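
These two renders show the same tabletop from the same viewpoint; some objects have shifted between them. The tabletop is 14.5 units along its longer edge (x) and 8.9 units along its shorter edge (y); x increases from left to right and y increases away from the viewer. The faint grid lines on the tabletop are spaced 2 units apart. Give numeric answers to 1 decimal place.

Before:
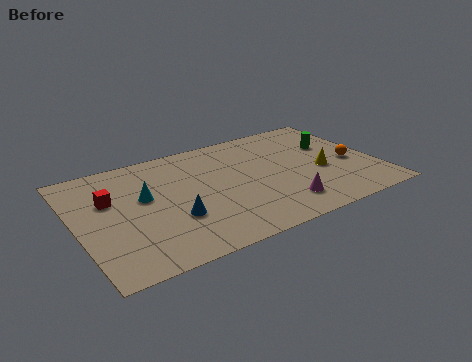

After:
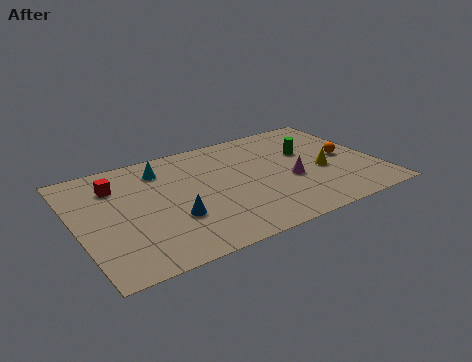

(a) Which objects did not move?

the yellow cone and the blue cone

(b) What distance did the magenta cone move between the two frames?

1.9

From (9.5, 1.8) to (10.2, 3.6), the magenta cone covered √(0.7² + 1.8²) ≈ 1.9 units.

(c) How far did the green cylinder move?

1.3

The green cylinder was near (12.7, 5.7) before and (11.4, 5.6) after, so it travelled √(1.3² + 0.1²) ≈ 1.3 units.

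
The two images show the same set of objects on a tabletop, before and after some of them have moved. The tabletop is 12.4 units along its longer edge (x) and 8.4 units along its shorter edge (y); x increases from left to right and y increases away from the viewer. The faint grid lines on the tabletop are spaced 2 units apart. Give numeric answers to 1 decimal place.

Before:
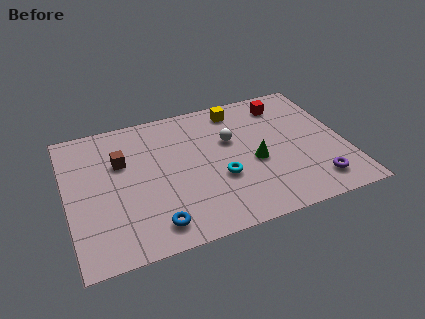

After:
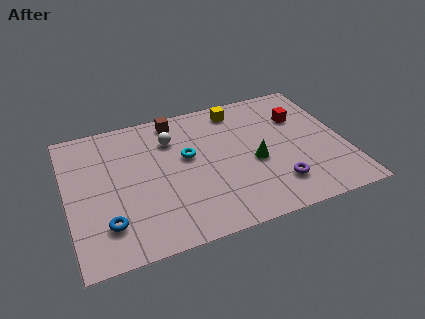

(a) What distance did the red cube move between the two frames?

1.3

The red cube moved from about (10.0, 6.9) to (10.6, 5.8), a distance of √(0.6² + 1.1²) ≈ 1.3.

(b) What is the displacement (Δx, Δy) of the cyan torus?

(-1.3, 1.8)

The cyan torus started near (6.7, 3.1) and ended near (5.4, 4.9).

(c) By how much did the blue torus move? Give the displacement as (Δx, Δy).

(-2.0, 0.7)

The blue torus was at about (3.6, 1.3) and moved to about (1.6, 2.0).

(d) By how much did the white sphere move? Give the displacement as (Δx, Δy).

(-2.6, 0.9)

From the two frames, the white sphere sits at roughly (7.4, 5.3) before and (4.8, 6.2) after.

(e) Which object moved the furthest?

the brown cube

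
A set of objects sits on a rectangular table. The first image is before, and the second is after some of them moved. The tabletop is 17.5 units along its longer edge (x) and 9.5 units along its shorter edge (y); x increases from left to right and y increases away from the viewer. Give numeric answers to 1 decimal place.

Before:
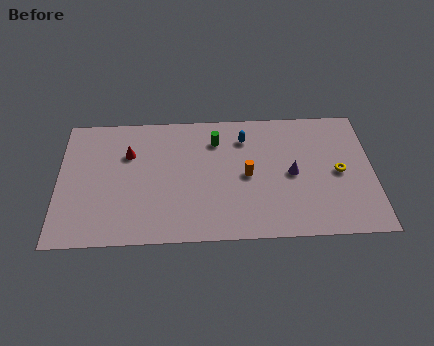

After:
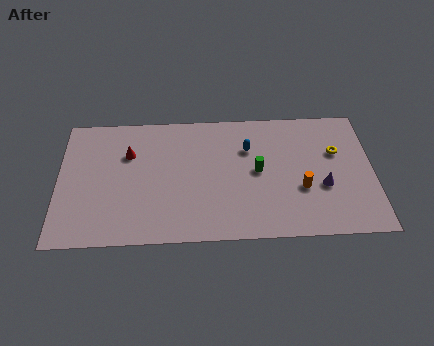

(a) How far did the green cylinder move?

3.3

The green cylinder was near (8.8, 7.3) before and (11.1, 4.9) after, so it travelled √(2.3² + 2.4²) ≈ 3.3 units.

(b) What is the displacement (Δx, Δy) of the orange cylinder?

(3.0, -1.1)

The orange cylinder was at about (10.5, 4.6) and moved to about (13.5, 3.5).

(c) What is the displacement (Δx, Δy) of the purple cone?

(1.7, -1.0)

The purple cone started near (13.0, 4.6) and ended near (14.7, 3.6).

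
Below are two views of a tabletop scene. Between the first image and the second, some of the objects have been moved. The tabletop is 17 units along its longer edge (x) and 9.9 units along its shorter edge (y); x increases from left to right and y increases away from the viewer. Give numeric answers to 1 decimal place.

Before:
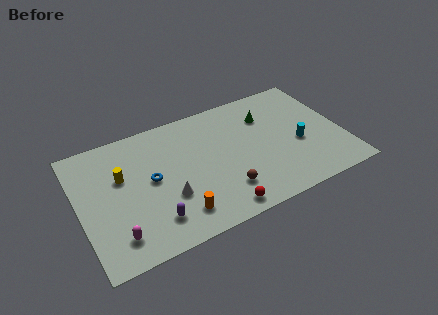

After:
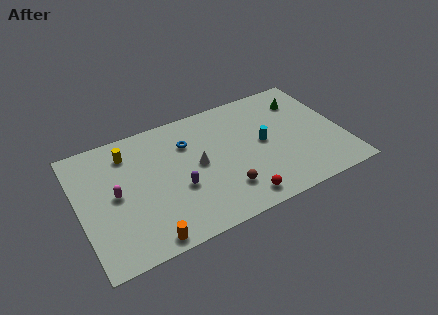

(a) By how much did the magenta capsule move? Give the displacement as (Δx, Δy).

(0.3, 3.1)

From the two frames, the magenta capsule sits at roughly (2.0, 1.9) before and (2.3, 5.0) after.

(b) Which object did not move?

the brown sphere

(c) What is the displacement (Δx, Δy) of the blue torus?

(2.6, 1.9)

The blue torus started near (4.6, 5.2) and ended near (7.2, 7.1).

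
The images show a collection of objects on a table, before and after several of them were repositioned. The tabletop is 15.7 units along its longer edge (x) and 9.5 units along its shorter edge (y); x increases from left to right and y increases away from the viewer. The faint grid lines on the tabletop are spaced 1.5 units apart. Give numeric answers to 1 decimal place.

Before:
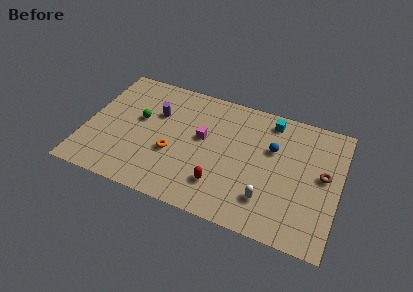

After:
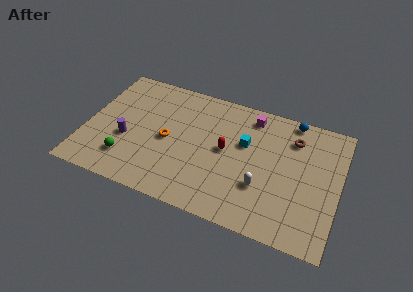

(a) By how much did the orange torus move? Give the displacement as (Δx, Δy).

(-0.4, 0.9)

The orange torus was at about (5.5, 3.6) and moved to about (5.1, 4.5).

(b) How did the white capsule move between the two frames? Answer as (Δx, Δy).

(-0.4, 0.8)

From the two frames, the white capsule sits at roughly (11.5, 2.3) before and (11.1, 3.1) after.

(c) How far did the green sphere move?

3.3

The green sphere moved from about (3.2, 5.5) to (2.8, 2.2), a distance of √(0.4² + 3.3²) ≈ 3.3.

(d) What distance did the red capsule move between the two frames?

2.7

From (8.6, 2.3) to (8.7, 5.0), the red capsule covered √(0.1² + 2.7²) ≈ 2.7 units.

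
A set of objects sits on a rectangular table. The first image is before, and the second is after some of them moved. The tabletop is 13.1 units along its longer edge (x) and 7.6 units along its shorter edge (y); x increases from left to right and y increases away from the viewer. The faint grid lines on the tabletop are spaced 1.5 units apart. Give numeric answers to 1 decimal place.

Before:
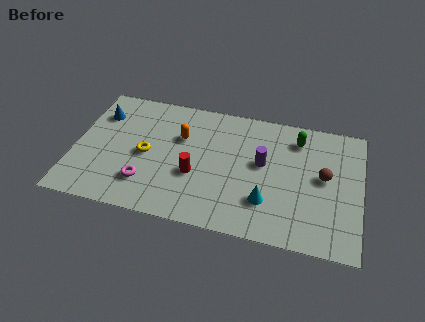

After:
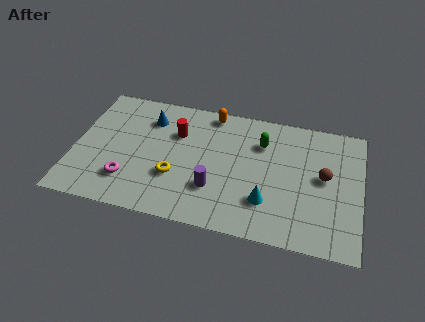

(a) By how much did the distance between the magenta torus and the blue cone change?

-0.4

The distance was about 4.4 in the first image and 4.0 in the second, so they moved 0.4 units closer together.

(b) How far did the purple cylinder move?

2.9

The purple cylinder was near (8.6, 4.3) before and (6.5, 2.3) after, so it travelled √(2.1² + 2.0²) ≈ 2.9 units.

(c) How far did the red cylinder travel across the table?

2.5

The red cylinder moved from about (5.6, 2.9) to (4.6, 5.2), a distance of √(1.0² + 2.3²) ≈ 2.5.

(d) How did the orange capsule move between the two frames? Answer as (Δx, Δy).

(1.3, 1.8)

The orange capsule started near (4.8, 5.0) and ended near (6.1, 6.8).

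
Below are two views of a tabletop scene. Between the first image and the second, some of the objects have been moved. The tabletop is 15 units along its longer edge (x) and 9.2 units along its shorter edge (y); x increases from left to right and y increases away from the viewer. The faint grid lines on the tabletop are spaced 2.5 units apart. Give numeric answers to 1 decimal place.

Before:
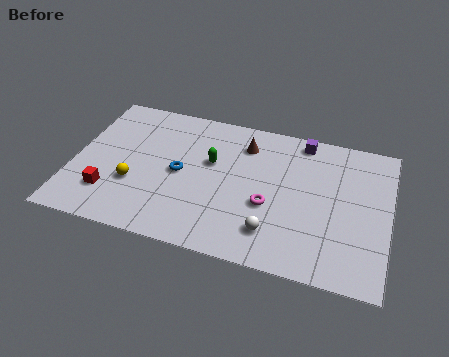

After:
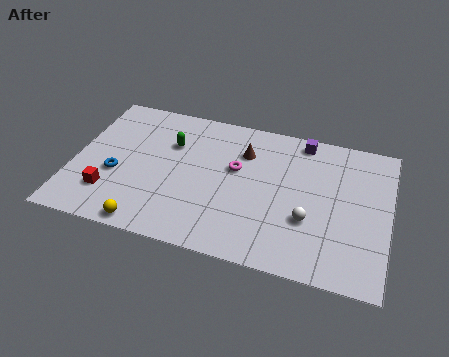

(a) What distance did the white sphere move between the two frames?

2.0

The white sphere was near (9.7, 2.0) before and (11.3, 3.2) after, so it travelled √(1.6² + 1.2²) ≈ 2.0 units.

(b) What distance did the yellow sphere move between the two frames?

2.6

The yellow sphere moved from about (3.0, 3.2) to (3.9, 0.8), a distance of √(0.9² + 2.4²) ≈ 2.6.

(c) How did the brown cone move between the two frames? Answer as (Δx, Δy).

(0.0, -0.5)

The brown cone started near (8.0, 7.2) and ended near (8.0, 6.7).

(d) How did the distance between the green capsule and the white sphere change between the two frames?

+2.7

The distance was about 4.8 in the first image and 7.5 in the second, so they moved 2.7 units further apart.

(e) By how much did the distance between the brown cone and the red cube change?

-0.3

Before: roughly 7.8 units apart; after: 7.5. That's 0.3 units closer together.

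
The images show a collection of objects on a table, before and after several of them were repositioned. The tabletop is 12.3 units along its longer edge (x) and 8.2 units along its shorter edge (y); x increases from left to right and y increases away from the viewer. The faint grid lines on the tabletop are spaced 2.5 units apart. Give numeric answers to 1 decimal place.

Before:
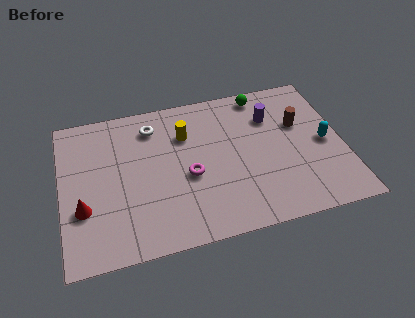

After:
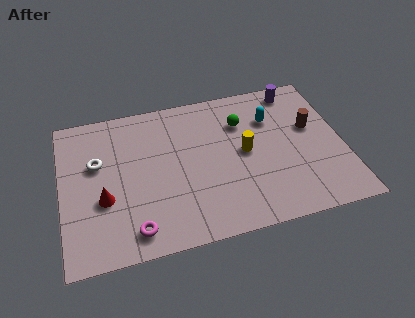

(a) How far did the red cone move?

0.9

The red cone was near (0.9, 2.8) before and (1.8, 3.1) after, so it travelled √(0.9² + 0.3²) ≈ 0.9 units.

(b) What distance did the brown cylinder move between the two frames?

0.6

From (10.5, 5.2) to (11.0, 4.9), the brown cylinder covered √(0.5² + 0.3²) ≈ 0.6 units.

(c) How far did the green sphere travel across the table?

1.7

The green sphere was near (9.0, 7.3) before and (8.0, 5.9) after, so it travelled √(1.0² + 1.4²) ≈ 1.7 units.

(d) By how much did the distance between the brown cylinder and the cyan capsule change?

+0.3

Before: roughly 1.6 units apart; after: 1.9. That's 0.3 units further apart.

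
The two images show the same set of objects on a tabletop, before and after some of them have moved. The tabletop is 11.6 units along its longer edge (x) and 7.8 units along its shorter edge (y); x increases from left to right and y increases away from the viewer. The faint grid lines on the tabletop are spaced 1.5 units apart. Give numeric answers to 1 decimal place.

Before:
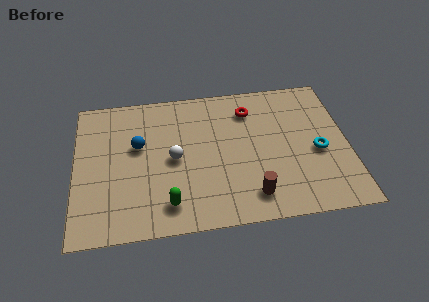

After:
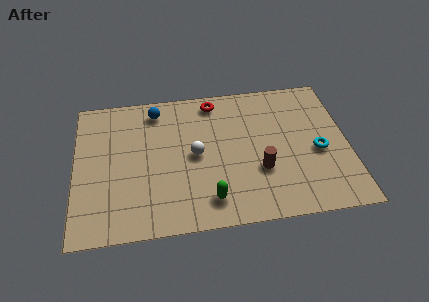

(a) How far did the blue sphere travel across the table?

2.1

The blue sphere moved from about (2.7, 4.7) to (3.5, 6.6), a distance of √(0.8² + 1.9²) ≈ 2.1.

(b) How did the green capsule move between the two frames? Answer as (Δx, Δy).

(1.7, 0.0)

The green capsule was at about (3.9, 1.4) and moved to about (5.6, 1.4).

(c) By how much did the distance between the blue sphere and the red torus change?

-2.5

Before: roughly 5.0 units apart; after: 2.5. That's 2.5 units closer together.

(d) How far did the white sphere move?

0.9

The white sphere moved from about (4.2, 3.8) to (5.1, 3.9), a distance of √(0.9² + 0.1²) ≈ 0.9.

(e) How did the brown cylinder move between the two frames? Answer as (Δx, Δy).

(0.4, 1.3)

From the two frames, the brown cylinder sits at roughly (7.4, 1.4) before and (7.8, 2.7) after.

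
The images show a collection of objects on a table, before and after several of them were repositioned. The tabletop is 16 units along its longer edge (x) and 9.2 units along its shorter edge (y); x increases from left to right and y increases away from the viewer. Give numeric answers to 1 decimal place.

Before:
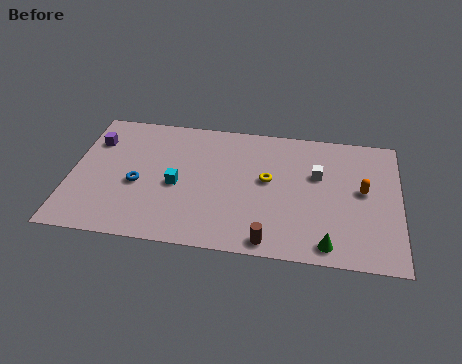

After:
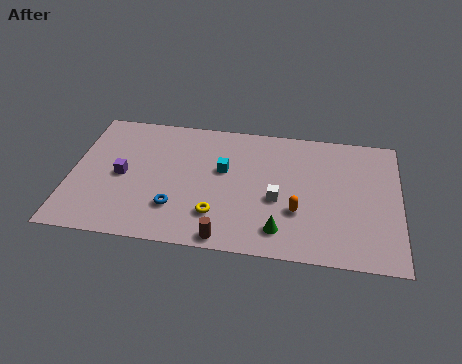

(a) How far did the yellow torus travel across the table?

3.7

The yellow torus moved from about (9.6, 5.1) to (7.2, 2.3), a distance of √(2.4² + 2.8²) ≈ 3.7.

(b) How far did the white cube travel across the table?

2.8

The white cube moved from about (12.0, 5.8) to (10.1, 3.8), a distance of √(1.9² + 2.0²) ≈ 2.8.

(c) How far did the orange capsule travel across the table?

3.6

The orange capsule was near (14.2, 5.0) before and (11.1, 3.1) after, so it travelled √(3.1² + 1.9²) ≈ 3.6 units.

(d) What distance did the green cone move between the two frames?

2.4

The green cone moved from about (12.6, 1.1) to (10.3, 1.7), a distance of √(2.3² + 0.6²) ≈ 2.4.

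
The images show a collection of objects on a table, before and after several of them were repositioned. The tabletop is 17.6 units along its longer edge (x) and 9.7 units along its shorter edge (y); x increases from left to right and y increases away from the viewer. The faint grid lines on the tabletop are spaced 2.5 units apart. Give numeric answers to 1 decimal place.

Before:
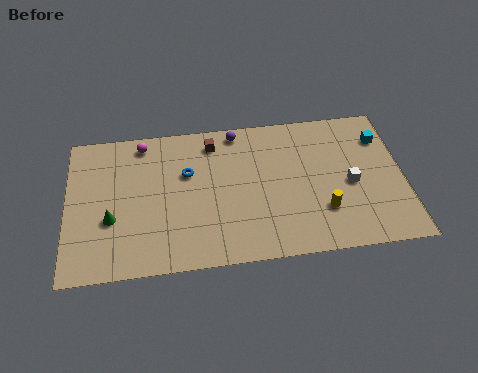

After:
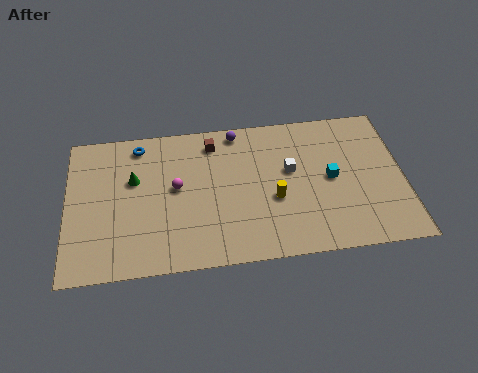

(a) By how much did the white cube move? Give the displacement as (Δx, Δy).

(-3.1, 1.3)

The white cube was at about (14.8, 4.4) and moved to about (11.7, 5.7).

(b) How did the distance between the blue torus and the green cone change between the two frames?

-2.5

The distance was about 4.8 in the first image and 2.3 in the second, so they moved 2.5 units closer together.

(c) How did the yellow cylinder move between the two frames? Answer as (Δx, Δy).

(-2.5, 1.1)

The yellow cylinder was at about (13.3, 2.8) and moved to about (10.8, 3.9).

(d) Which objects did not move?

the purple sphere and the brown cube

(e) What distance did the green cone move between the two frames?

2.8

The green cone moved from about (2.3, 3.6) to (3.5, 6.1), a distance of √(1.2² + 2.5²) ≈ 2.8.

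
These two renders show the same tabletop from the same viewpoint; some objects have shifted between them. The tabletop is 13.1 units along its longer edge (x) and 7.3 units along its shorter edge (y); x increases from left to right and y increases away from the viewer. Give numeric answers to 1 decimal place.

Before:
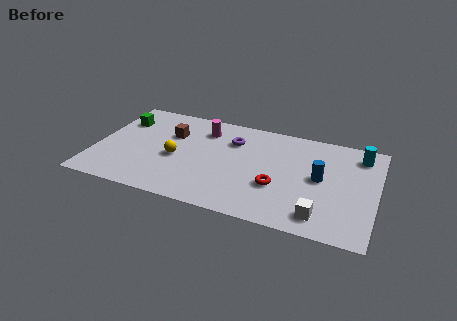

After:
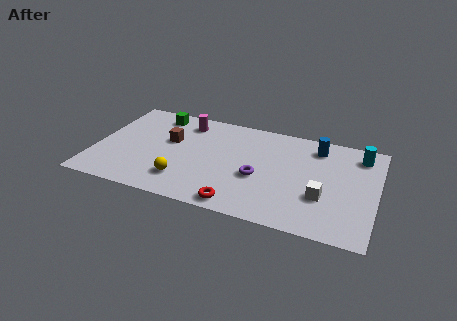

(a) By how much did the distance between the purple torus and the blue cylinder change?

-0.6

They were about 4.5 units apart before and 3.9 after — 0.6 units closer together.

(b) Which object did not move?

the cyan cylinder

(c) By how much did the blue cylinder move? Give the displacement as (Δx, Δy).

(-0.3, 2.2)

The blue cylinder was at about (10.5, 3.8) and moved to about (10.2, 6.0).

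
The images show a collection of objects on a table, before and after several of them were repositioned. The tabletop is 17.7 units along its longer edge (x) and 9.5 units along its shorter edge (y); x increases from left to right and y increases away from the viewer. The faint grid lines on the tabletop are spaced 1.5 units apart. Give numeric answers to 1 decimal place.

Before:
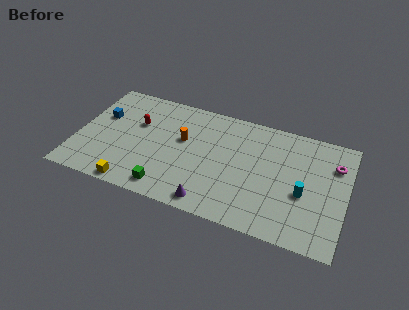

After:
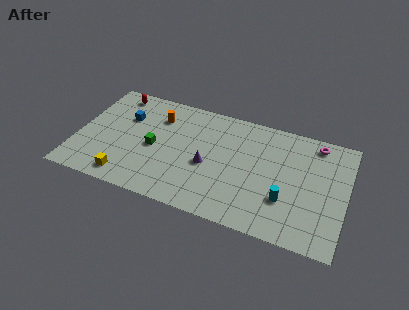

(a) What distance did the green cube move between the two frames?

3.3

From (6.3, 1.3) to (5.1, 4.4), the green cube covered √(1.2² + 3.1²) ≈ 3.3 units.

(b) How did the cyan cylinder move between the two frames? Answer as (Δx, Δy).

(-1.1, -0.9)

From the two frames, the cyan cylinder sits at roughly (15.0, 3.9) before and (13.9, 3.0) after.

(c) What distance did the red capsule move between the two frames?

2.8

From (3.8, 6.1) to (2.1, 8.3), the red capsule covered √(1.7² + 2.2²) ≈ 2.8 units.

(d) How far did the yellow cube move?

0.7

The yellow cube was near (4.1, 0.8) before and (3.6, 1.3) after, so it travelled √(0.5² + 0.5²) ≈ 0.7 units.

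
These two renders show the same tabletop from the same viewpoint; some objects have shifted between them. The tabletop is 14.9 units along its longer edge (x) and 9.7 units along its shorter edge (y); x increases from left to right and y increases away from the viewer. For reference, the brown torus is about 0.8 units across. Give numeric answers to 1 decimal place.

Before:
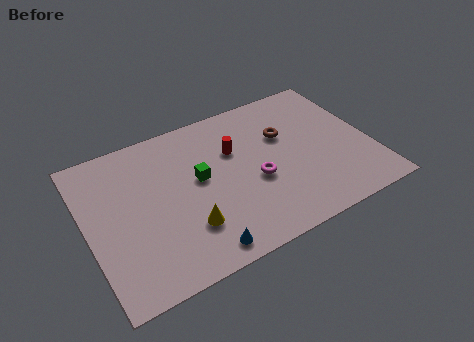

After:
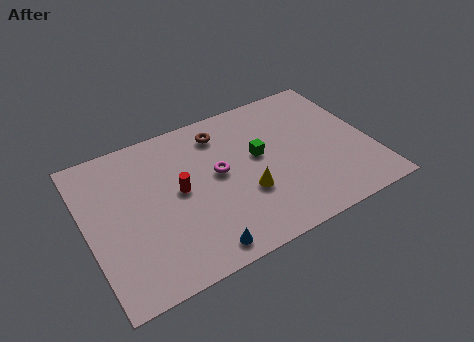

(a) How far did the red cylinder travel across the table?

3.4

The red cylinder was near (7.9, 6.4) before and (4.8, 5.1) after, so it travelled √(3.1² + 1.3²) ≈ 3.4 units.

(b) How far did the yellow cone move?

3.3

From (4.9, 2.7) to (8.1, 3.4), the yellow cone covered √(3.2² + 0.7²) ≈ 3.3 units.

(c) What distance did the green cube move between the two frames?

3.2

The green cube moved from about (5.9, 5.4) to (9.1, 5.5), a distance of √(3.2² + 0.1²) ≈ 3.2.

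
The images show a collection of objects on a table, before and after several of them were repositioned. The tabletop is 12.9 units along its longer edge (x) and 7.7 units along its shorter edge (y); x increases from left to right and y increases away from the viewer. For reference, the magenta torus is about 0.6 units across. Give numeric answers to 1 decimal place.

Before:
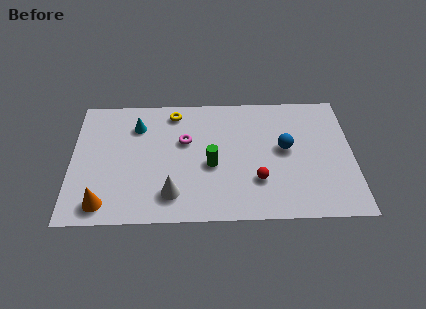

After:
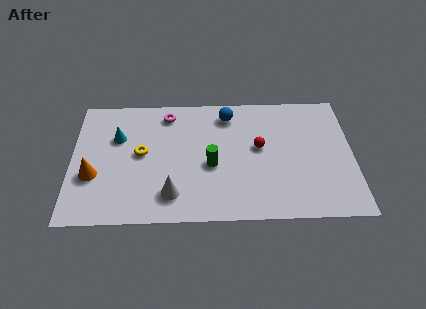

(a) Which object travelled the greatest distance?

the blue sphere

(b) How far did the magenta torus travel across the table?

1.9

From (5.2, 4.8) to (4.4, 6.5), the magenta torus covered √(0.8² + 1.7²) ≈ 1.9 units.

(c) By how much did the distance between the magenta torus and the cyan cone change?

+0.3

Before: roughly 2.4 units apart; after: 2.7. That's 0.3 units further apart.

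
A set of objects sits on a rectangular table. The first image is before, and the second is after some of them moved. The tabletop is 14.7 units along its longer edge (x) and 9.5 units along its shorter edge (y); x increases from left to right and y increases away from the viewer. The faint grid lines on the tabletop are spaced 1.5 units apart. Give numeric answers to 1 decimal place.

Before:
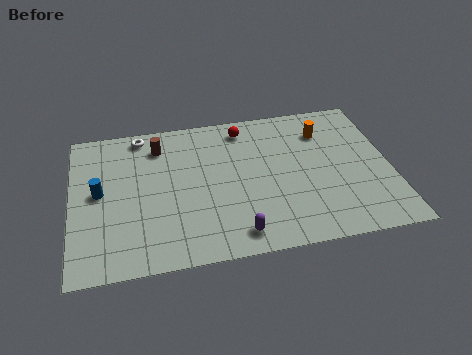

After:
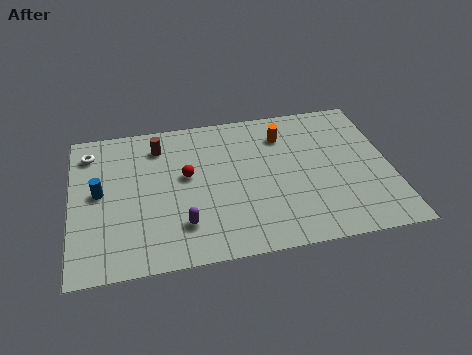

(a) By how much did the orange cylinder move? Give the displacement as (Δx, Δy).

(-1.9, 0.1)

The orange cylinder started near (11.8, 7.2) and ended near (9.9, 7.3).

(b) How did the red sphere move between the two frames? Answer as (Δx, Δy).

(-2.8, -2.7)

From the two frames, the red sphere sits at roughly (8.1, 8.1) before and (5.3, 5.4) after.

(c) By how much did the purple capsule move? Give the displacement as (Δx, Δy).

(-2.4, 1.0)

From the two frames, the purple capsule sits at roughly (7.4, 1.3) before and (5.0, 2.3) after.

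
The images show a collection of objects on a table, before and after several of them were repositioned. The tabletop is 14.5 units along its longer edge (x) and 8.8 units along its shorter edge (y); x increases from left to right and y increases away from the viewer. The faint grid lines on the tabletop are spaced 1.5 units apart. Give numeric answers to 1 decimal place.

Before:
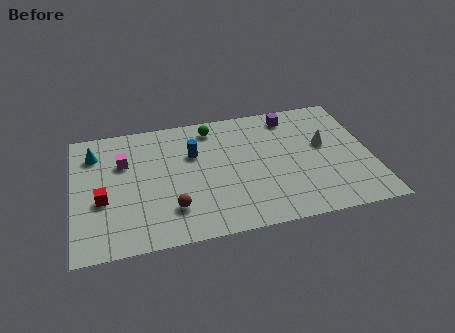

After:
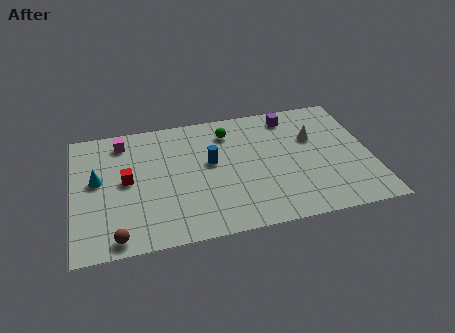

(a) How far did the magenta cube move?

1.5

From (2.5, 5.9) to (2.5, 7.4), the magenta cube covered √(0.0² + 1.5²) ≈ 1.5 units.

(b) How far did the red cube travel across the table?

1.6

The red cube moved from about (1.4, 3.5) to (2.6, 4.6), a distance of √(1.2² + 1.1²) ≈ 1.6.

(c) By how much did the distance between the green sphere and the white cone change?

-1.6

Before: roughly 5.9 units apart; after: 4.3. That's 1.6 units closer together.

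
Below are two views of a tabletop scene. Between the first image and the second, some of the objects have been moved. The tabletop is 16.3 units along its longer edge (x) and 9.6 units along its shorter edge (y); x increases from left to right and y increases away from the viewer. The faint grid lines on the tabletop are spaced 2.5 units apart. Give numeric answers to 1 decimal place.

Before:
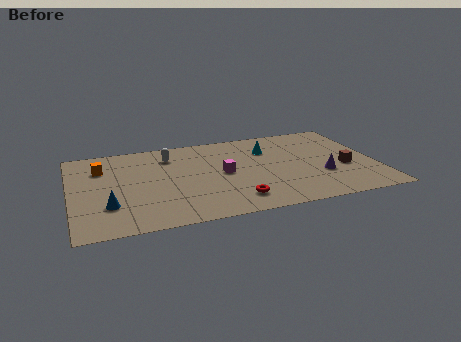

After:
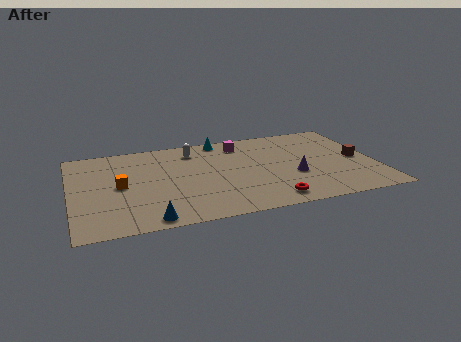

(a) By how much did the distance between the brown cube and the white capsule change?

-0.6

Before: roughly 9.9 units apart; after: 9.3. That's 0.6 units closer together.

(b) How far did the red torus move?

1.9

From (8.5, 1.8) to (10.3, 1.3), the red torus covered √(1.8² + 0.5²) ≈ 1.9 units.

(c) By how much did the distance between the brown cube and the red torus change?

-0.3

Before: roughly 6.4 units apart; after: 6.1. That's 0.3 units closer together.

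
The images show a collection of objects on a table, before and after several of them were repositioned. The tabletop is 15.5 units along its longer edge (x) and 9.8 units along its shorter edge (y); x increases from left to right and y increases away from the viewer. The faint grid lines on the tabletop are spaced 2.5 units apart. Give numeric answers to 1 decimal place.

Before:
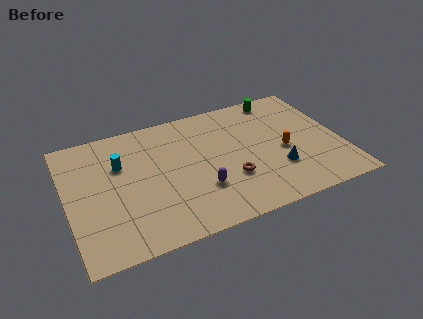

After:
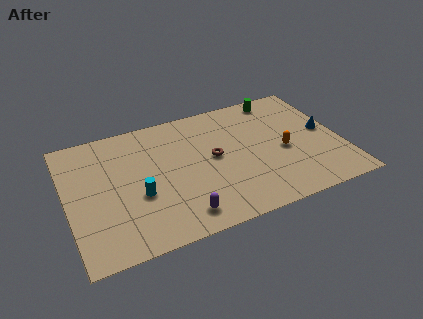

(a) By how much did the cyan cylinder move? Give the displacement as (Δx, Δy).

(0.8, -2.7)

The cyan cylinder was at about (3.1, 6.5) and moved to about (3.9, 3.8).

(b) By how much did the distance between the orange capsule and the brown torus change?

+0.6

The distance was about 3.4 in the first image and 4.0 in the second, so they moved 0.6 units further apart.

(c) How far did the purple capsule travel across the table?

2.0

The purple capsule was near (7.3, 3.0) before and (6.0, 1.5) after, so it travelled √(1.3² + 1.5²) ≈ 2.0 units.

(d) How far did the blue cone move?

3.7

The blue cone was near (11.7, 3.0) before and (14.7, 5.1) after, so it travelled √(3.0² + 2.1²) ≈ 3.7 units.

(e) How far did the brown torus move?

2.1

The brown torus was near (9.0, 3.2) before and (8.3, 5.2) after, so it travelled √(0.7² + 2.0²) ≈ 2.1 units.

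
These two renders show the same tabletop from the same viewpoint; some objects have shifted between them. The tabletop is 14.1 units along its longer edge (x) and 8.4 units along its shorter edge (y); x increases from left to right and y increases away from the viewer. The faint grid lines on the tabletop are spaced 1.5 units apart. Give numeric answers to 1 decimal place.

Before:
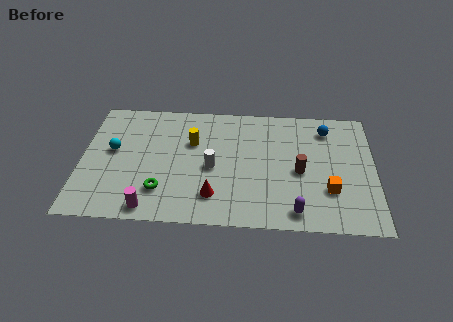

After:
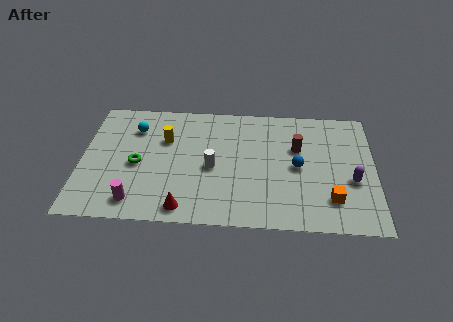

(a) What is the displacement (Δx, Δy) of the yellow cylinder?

(-1.3, 0.1)

The yellow cylinder started near (5.3, 5.5) and ended near (4.0, 5.6).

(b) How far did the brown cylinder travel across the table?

1.6

The brown cylinder was near (10.5, 3.8) before and (10.4, 5.4) after, so it travelled √(0.1² + 1.6²) ≈ 1.6 units.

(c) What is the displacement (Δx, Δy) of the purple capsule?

(2.7, 2.2)

From the two frames, the purple capsule sits at roughly (10.3, 1.1) before and (13.0, 3.3) after.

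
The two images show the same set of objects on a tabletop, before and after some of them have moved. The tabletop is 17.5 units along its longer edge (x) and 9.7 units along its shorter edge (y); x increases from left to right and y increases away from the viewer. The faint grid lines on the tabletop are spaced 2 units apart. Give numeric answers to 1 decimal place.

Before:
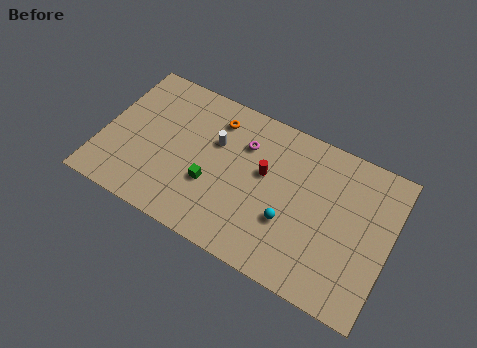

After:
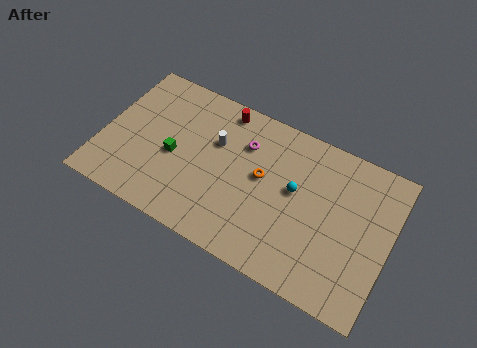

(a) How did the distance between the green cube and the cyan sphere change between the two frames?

+2.6

The distance was about 4.8 in the first image and 7.4 in the second, so they moved 2.6 units further apart.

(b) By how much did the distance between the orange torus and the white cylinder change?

+1.6

Before: roughly 1.5 units apart; after: 3.1. That's 1.6 units further apart.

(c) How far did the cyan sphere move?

2.1

The cyan sphere moved from about (11.6, 3.4) to (11.7, 5.5), a distance of √(0.1² + 2.1²) ≈ 2.1.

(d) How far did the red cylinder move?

4.2

From (9.8, 5.7) to (6.8, 8.6), the red cylinder covered √(3.0² + 2.9²) ≈ 4.2 units.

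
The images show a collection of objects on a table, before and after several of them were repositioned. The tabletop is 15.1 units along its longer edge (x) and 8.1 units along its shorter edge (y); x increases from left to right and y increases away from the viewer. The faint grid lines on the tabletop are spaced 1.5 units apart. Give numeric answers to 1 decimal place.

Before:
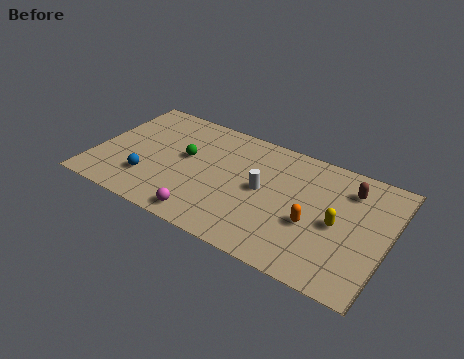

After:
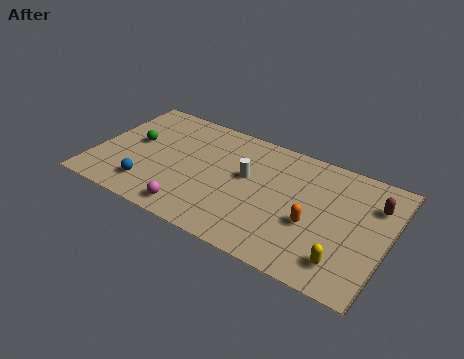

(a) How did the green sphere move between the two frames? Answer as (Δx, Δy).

(-2.7, -0.1)

From the two frames, the green sphere sits at roughly (4.6, 4.6) before and (1.9, 4.5) after.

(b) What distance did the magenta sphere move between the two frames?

0.7

The magenta sphere was near (6.2, 1.0) before and (5.5, 1.1) after, so it travelled √(0.7² + 0.1²) ≈ 0.7 units.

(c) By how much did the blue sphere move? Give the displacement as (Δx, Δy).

(0.1, -0.5)

From the two frames, the blue sphere sits at roughly (3.0, 2.2) before and (3.1, 1.7) after.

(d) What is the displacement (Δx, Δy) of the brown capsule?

(1.3, -0.4)

The brown capsule started near (12.9, 6.3) and ended near (14.2, 5.9).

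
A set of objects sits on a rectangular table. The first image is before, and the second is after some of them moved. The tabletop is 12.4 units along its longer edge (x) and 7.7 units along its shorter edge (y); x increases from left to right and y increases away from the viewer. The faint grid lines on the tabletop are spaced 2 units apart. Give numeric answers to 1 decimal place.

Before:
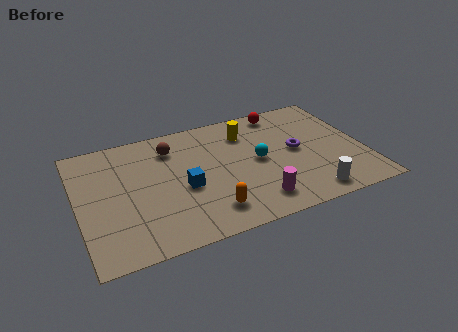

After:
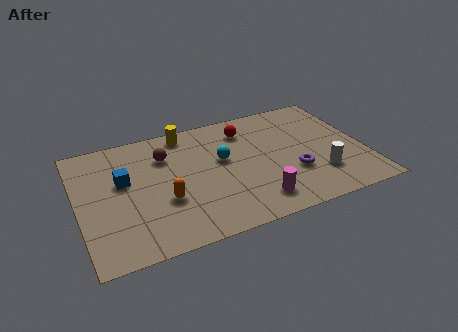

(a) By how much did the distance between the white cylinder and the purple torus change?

-1.8

The distance was about 3.0 in the first image and 1.2 in the second, so they moved 1.8 units closer together.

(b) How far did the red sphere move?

1.8

The red sphere was near (9.2, 6.8) before and (7.5, 6.1) after, so it travelled √(1.7² + 0.7²) ≈ 1.8 units.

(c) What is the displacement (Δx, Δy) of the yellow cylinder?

(-2.6, 0.9)

The yellow cylinder started near (7.5, 5.9) and ended near (4.9, 6.8).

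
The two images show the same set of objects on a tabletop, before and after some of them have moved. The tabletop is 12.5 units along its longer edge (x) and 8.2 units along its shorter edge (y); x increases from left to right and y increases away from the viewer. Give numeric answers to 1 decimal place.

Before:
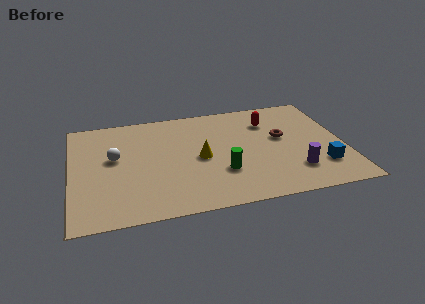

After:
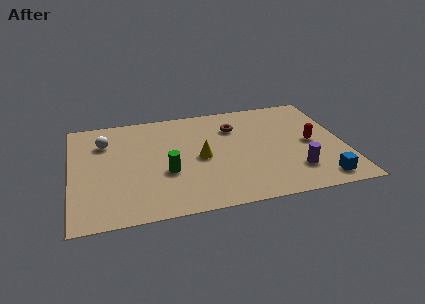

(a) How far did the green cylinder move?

2.5

From (6.8, 2.6) to (4.3, 3.1), the green cylinder covered √(2.5² + 0.5²) ≈ 2.5 units.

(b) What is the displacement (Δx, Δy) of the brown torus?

(-2.1, 1.3)

The brown torus was at about (9.7, 4.7) and moved to about (7.6, 6.0).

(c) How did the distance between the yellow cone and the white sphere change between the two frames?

+0.8

The distance was about 4.0 in the first image and 4.8 in the second, so they moved 0.8 units further apart.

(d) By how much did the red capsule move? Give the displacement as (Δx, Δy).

(1.8, -2.1)

The red capsule started near (9.2, 6.1) and ended near (11.0, 4.0).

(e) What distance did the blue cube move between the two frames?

1.0

From (11.3, 2.1) to (11.2, 1.1), the blue cube covered √(0.1² + 1.0²) ≈ 1.0 units.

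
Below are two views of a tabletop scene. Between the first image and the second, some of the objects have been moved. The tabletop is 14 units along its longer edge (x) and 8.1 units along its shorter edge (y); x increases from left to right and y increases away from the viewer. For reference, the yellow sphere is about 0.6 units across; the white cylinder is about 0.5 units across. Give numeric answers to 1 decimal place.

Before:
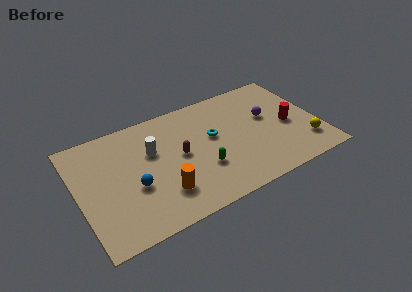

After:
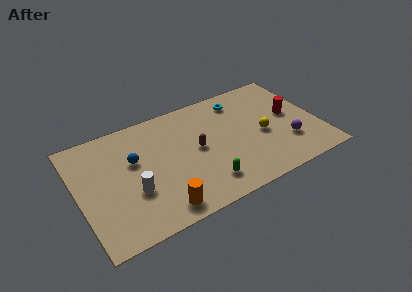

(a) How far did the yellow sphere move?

2.9

The yellow sphere was near (13.0, 1.9) before and (10.7, 3.6) after, so it travelled √(2.3² + 1.7²) ≈ 2.9 units.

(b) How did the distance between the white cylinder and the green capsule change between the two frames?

+0.6

The distance was about 3.6 in the first image and 4.2 in the second, so they moved 0.6 units further apart.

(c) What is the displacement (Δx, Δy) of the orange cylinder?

(-0.3, -1.0)

The orange cylinder was at about (4.6, 2.1) and moved to about (4.3, 1.1).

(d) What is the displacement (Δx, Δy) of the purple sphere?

(0.8, -2.4)

The purple sphere was at about (11.2, 4.8) and moved to about (12.0, 2.4).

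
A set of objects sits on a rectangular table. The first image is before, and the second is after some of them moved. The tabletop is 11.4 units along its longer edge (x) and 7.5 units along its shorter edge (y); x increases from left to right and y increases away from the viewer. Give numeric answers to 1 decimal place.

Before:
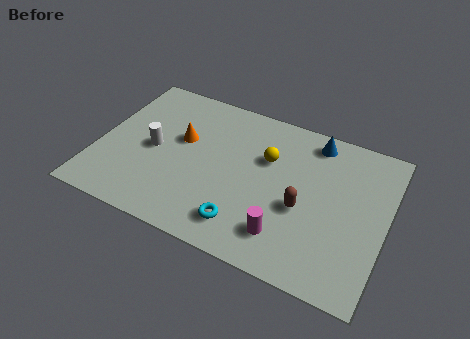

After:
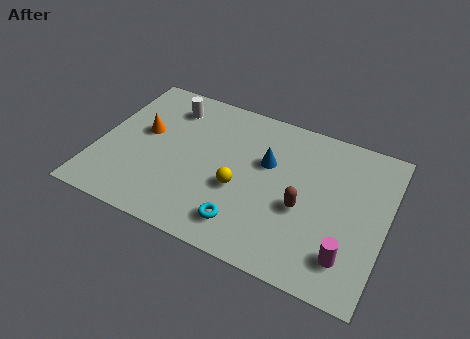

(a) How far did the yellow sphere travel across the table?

2.1

The yellow sphere was near (6.6, 4.9) before and (5.7, 3.0) after, so it travelled √(0.9² + 1.9²) ≈ 2.1 units.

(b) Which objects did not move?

the cyan torus and the brown capsule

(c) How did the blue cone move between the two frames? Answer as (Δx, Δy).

(-1.7, -1.8)

From the two frames, the blue cone sits at roughly (8.3, 6.5) before and (6.6, 4.7) after.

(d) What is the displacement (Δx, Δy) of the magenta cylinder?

(2.4, 0.0)

From the two frames, the magenta cylinder sits at roughly (7.7, 1.6) before and (10.1, 1.6) after.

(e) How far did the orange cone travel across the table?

1.5

From (3.2, 4.5) to (1.7, 4.3), the orange cone covered √(1.5² + 0.2²) ≈ 1.5 units.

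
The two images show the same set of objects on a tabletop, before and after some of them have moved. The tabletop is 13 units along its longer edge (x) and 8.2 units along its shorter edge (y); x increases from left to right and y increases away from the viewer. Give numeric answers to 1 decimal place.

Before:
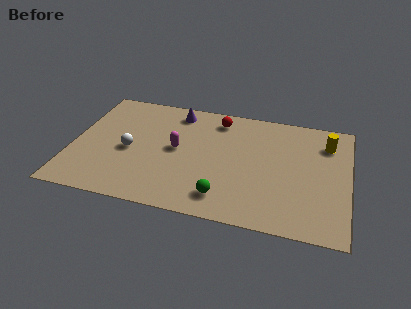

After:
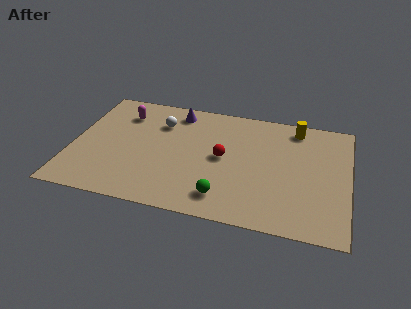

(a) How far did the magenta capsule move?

3.4

The magenta capsule moved from about (4.9, 4.3) to (2.2, 6.3), a distance of √(2.7² + 2.0²) ≈ 3.4.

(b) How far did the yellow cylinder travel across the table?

1.7

The yellow cylinder moved from about (11.9, 6.3) to (10.4, 7.1), a distance of √(1.5² + 0.8²) ≈ 1.7.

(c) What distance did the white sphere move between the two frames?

2.6

From (2.7, 3.7) to (4.0, 6.0), the white sphere covered √(1.3² + 2.3²) ≈ 2.6 units.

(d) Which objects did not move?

the purple cone and the green sphere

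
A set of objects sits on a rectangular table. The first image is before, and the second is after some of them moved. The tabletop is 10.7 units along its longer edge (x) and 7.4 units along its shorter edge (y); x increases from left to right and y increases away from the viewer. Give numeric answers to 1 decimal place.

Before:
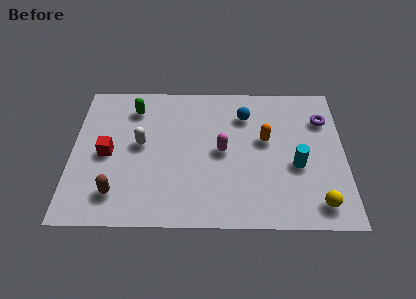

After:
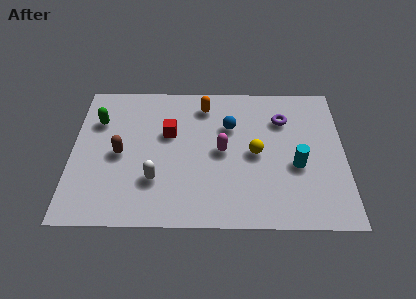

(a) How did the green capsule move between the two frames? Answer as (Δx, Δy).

(-1.4, -0.7)

From the two frames, the green capsule sits at roughly (2.4, 5.9) before and (1.0, 5.2) after.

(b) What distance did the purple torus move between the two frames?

1.6

The purple torus moved from about (9.9, 5.4) to (8.3, 5.4), a distance of √(1.6² + 0.0²) ≈ 1.6.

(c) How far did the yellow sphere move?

3.5

The yellow sphere was near (9.6, 1.1) before and (7.2, 3.6) after, so it travelled √(2.4² + 2.5²) ≈ 3.5 units.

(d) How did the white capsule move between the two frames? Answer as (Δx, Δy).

(0.6, -1.8)

From the two frames, the white capsule sits at roughly (2.7, 4.0) before and (3.3, 2.2) after.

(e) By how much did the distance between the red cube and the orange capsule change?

-4.2

Before: roughly 6.3 units apart; after: 2.1. That's 4.2 units closer together.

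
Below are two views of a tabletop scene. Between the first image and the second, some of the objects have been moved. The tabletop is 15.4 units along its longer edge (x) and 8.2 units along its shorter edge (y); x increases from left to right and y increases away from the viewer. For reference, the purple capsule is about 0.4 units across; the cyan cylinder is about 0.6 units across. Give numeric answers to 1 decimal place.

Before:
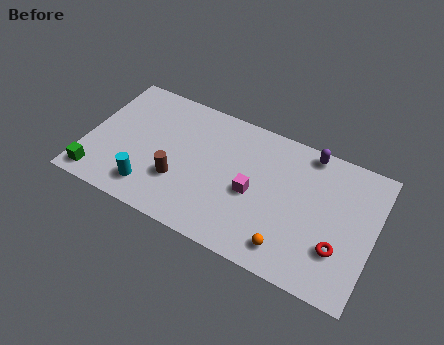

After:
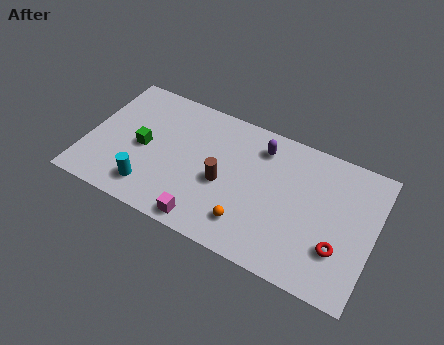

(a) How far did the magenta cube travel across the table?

3.6

The magenta cube was near (9.0, 3.7) before and (6.8, 0.9) after, so it travelled √(2.2² + 2.8²) ≈ 3.6 units.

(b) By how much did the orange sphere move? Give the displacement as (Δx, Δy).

(-2.2, 0.4)

From the two frames, the orange sphere sits at roughly (11.2, 1.4) before and (9.0, 1.8) after.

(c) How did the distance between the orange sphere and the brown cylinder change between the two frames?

-3.8

The distance was about 6.2 in the first image and 2.4 in the second, so they moved 3.8 units closer together.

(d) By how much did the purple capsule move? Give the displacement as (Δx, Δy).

(-2.5, -0.8)

From the two frames, the purple capsule sits at roughly (11.6, 7.4) before and (9.1, 6.6) after.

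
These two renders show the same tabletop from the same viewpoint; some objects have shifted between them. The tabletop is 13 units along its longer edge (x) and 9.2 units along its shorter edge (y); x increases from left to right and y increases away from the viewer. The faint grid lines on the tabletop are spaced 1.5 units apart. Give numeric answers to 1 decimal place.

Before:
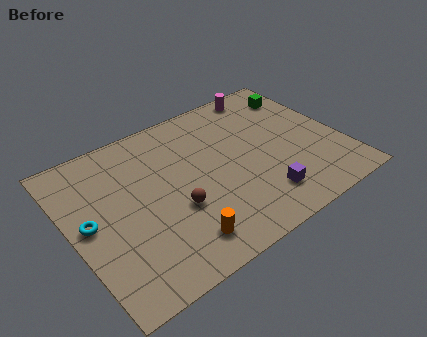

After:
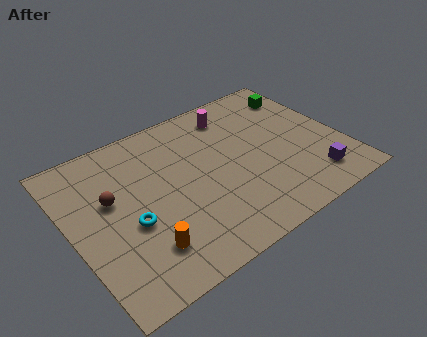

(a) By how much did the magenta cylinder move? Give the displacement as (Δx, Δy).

(-1.8, -0.7)

From the two frames, the magenta cylinder sits at roughly (10.2, 8.3) before and (8.4, 7.6) after.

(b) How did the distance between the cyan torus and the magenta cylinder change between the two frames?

-3.1

Before: roughly 10.1 units apart; after: 7.0. That's 3.1 units closer together.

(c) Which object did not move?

the green cube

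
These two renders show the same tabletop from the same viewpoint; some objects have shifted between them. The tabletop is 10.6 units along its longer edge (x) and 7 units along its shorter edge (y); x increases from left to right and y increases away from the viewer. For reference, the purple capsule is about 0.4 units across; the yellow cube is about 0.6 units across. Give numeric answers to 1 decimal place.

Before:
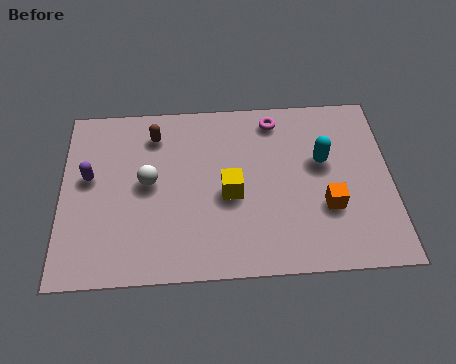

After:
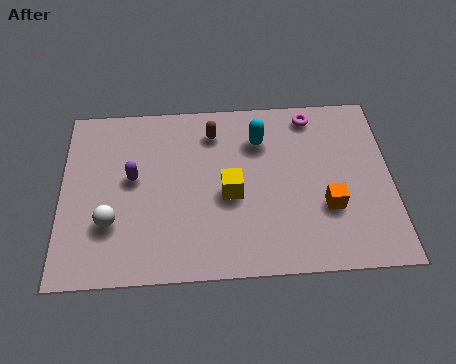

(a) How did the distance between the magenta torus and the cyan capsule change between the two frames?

-0.4

The distance was about 2.3 in the first image and 1.9 in the second, so they moved 0.4 units closer together.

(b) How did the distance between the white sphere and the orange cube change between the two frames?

+1.1

The distance was about 5.8 in the first image and 6.9 in the second, so they moved 1.1 units further apart.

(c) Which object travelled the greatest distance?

the cyan capsule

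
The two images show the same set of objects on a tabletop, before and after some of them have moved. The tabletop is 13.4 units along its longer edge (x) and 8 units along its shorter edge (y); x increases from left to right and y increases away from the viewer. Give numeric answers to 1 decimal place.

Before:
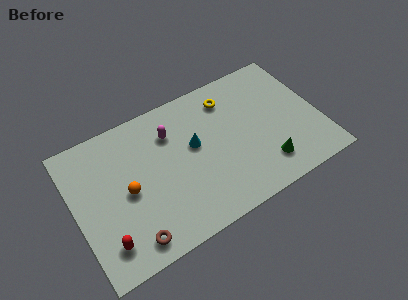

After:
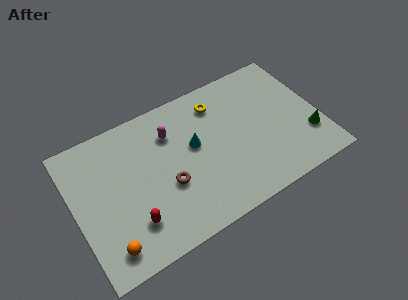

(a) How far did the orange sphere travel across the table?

2.9

The orange sphere moved from about (2.8, 3.8) to (1.4, 1.3), a distance of √(1.4² + 2.5²) ≈ 2.9.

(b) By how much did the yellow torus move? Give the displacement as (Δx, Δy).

(-0.6, 0.0)

The yellow torus started near (8.8, 6.4) and ended near (8.2, 6.4).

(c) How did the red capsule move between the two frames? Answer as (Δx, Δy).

(1.5, 0.4)

The red capsule started near (1.3, 1.6) and ended near (2.8, 2.0).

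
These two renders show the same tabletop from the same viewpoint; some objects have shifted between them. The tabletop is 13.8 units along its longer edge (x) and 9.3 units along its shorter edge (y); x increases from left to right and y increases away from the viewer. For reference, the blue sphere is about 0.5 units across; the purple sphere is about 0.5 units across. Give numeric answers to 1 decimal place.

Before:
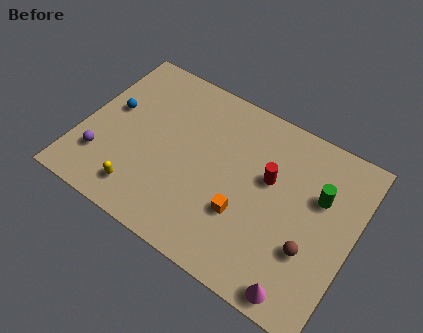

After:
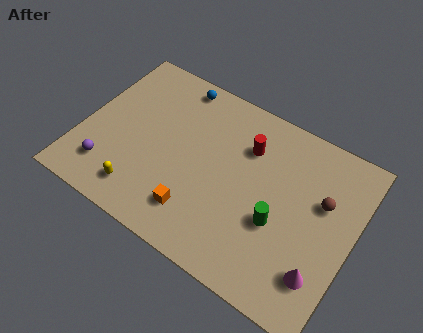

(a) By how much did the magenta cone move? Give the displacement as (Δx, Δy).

(0.8, 1.3)

The magenta cone started near (11.8, 0.9) and ended near (12.6, 2.2).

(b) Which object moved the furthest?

the blue sphere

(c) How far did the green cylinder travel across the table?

2.9

From (11.9, 6.0) to (10.2, 3.6), the green cylinder covered √(1.7² + 2.4²) ≈ 2.9 units.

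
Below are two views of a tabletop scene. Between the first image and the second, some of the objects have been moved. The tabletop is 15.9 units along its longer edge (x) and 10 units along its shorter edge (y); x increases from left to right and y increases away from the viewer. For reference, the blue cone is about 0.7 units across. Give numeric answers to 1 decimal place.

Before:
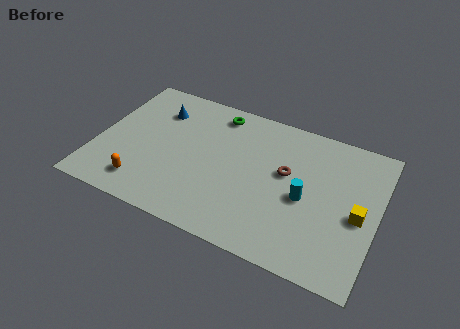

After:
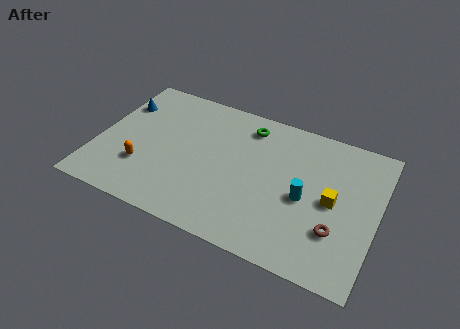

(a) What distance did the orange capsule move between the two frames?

1.2

The orange capsule was near (3.0, 1.8) before and (2.8, 3.0) after, so it travelled √(0.2² + 1.2²) ≈ 1.2 units.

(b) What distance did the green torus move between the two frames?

1.8

The green torus moved from about (6.4, 8.6) to (8.2, 8.3), a distance of √(1.8² + 0.3²) ≈ 1.8.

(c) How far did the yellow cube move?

1.6

The yellow cube was near (14.9, 4.5) before and (13.4, 4.9) after, so it travelled √(1.5² + 0.4²) ≈ 1.6 units.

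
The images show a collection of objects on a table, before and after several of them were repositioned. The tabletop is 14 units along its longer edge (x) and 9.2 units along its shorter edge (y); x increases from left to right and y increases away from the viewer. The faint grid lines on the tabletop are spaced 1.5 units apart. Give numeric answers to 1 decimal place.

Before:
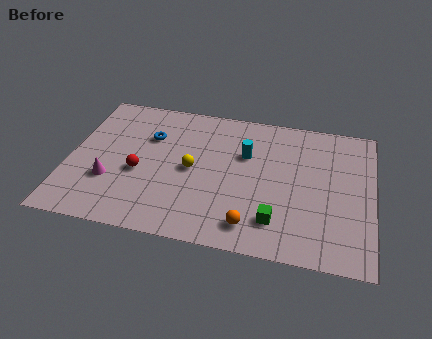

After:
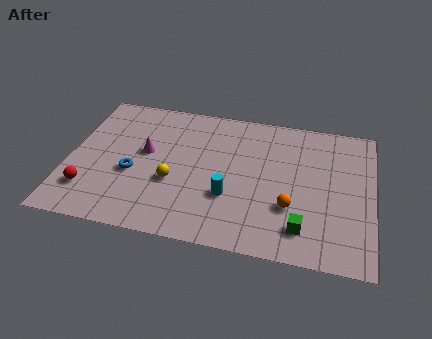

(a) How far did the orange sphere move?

2.3

From (8.6, 1.5) to (10.3, 3.0), the orange sphere covered √(1.7² + 1.5²) ≈ 2.3 units.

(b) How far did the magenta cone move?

2.7

The magenta cone was near (2.0, 3.0) before and (3.5, 5.2) after, so it travelled √(1.5² + 2.2²) ≈ 2.7 units.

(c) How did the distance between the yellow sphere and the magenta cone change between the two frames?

-1.8

They were about 4.0 units apart before and 2.2 after — 1.8 units closer together.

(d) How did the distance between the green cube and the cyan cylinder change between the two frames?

-0.7

They were about 4.3 units apart before and 3.6 after — 0.7 units closer together.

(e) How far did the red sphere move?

2.7

From (3.3, 3.8) to (1.1, 2.2), the red sphere covered √(2.2² + 1.6²) ≈ 2.7 units.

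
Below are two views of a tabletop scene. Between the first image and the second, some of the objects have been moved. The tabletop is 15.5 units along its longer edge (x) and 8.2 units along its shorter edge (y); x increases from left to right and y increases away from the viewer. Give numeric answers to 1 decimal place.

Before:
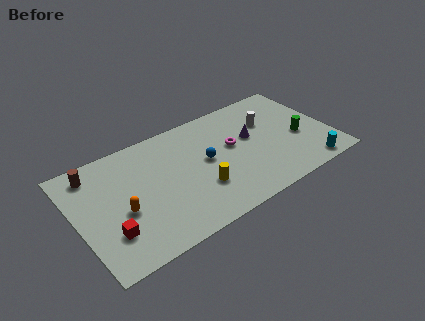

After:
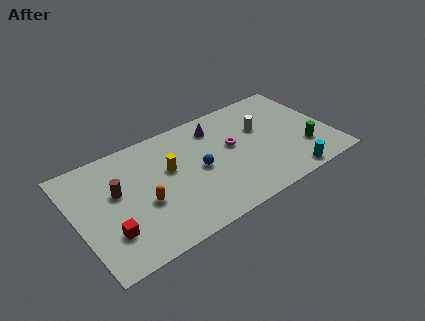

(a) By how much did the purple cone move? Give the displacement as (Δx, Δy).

(-1.9, 1.8)

The purple cone was at about (10.8, 4.8) and moved to about (8.9, 6.6).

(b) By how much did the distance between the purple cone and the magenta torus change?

+0.8

They were about 1.2 units apart before and 2.0 after — 0.8 units further apart.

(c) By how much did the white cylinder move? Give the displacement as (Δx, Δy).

(-0.5, -0.3)

The white cylinder was at about (12.0, 5.5) and moved to about (11.5, 5.2).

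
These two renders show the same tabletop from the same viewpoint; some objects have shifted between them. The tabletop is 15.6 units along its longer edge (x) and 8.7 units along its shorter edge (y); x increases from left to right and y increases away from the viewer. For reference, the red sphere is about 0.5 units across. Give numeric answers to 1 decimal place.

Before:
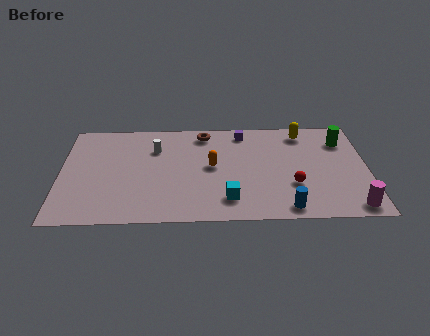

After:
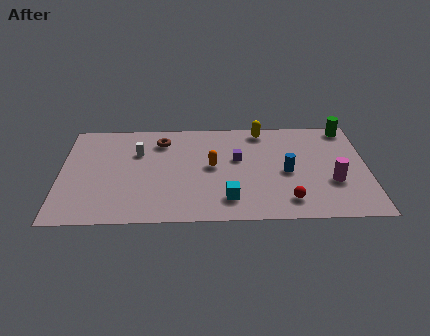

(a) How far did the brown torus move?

2.3

The brown torus moved from about (7.3, 7.5) to (5.1, 6.9), a distance of √(2.2² + 0.6²) ≈ 2.3.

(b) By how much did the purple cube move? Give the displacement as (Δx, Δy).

(-0.3, -2.3)

The purple cube was at about (9.3, 7.5) and moved to about (9.0, 5.2).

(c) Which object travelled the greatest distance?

the blue cylinder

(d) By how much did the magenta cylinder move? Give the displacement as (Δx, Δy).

(-0.9, 2.1)

The magenta cylinder was at about (14.7, 1.0) and moved to about (13.8, 3.1).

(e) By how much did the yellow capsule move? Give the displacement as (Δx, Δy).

(-2.1, 0.3)

The yellow capsule started near (12.4, 7.4) and ended near (10.3, 7.7).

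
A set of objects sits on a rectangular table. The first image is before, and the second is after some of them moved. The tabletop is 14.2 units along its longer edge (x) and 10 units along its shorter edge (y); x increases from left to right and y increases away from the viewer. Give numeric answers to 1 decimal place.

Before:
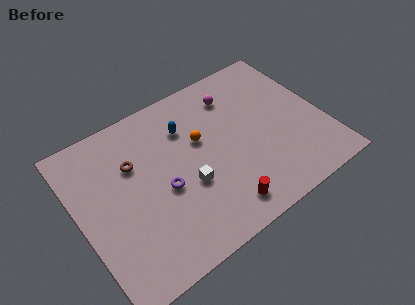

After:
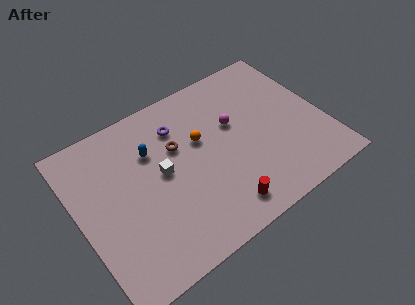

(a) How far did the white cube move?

1.9

The white cube moved from about (6.0, 3.8) to (4.8, 5.3), a distance of √(1.2² + 1.5²) ≈ 1.9.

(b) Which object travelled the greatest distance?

the purple torus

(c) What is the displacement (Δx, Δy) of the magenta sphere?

(-0.4, -1.8)

The magenta sphere was at about (9.6, 7.9) and moved to about (9.2, 6.1).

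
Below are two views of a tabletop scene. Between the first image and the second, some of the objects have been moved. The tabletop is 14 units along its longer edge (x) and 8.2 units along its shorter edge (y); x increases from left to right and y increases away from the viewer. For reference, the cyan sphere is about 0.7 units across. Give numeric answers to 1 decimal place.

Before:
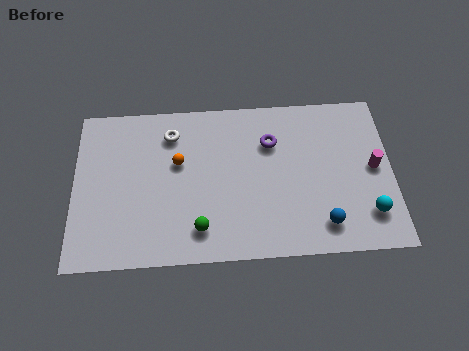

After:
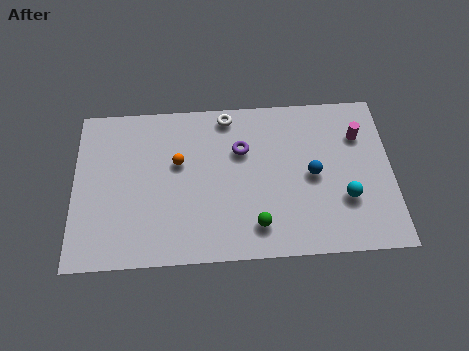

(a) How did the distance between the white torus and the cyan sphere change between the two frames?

-2.9

They were about 9.8 units apart before and 6.9 after — 2.9 units closer together.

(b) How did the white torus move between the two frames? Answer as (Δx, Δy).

(2.5, 0.8)

From the two frames, the white torus sits at roughly (4.3, 6.5) before and (6.8, 7.3) after.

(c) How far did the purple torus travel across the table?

1.3

The purple torus moved from about (8.7, 5.8) to (7.4, 5.5), a distance of √(1.3² + 0.3²) ≈ 1.3.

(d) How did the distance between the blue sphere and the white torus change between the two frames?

-3.3

Before: roughly 8.3 units apart; after: 5.0. That's 3.3 units closer together.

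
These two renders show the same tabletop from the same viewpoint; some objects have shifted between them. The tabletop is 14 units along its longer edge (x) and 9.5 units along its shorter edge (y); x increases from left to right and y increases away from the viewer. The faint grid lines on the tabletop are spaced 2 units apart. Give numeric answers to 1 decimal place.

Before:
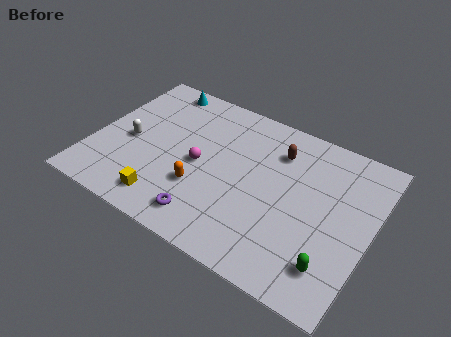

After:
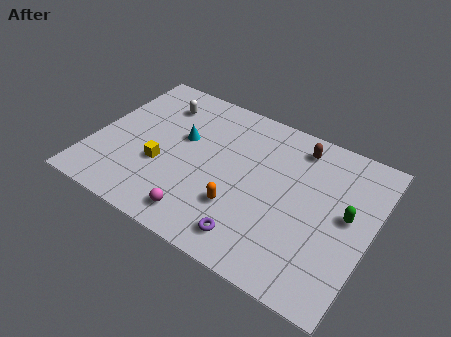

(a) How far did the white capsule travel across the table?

3.3

The white capsule moved from about (1.8, 4.3) to (2.8, 7.4), a distance of √(1.0² + 3.1²) ≈ 3.3.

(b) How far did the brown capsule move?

1.2

The brown capsule was near (9.0, 7.2) before and (9.9, 8.0) after, so it travelled √(0.9² + 0.8²) ≈ 1.2 units.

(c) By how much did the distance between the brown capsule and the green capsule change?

-2.2

Before: roughly 6.3 units apart; after: 4.1. That's 2.2 units closer together.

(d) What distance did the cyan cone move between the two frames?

3.3

The cyan cone moved from about (2.5, 8.5) to (4.3, 5.7), a distance of √(1.8² + 2.8²) ≈ 3.3.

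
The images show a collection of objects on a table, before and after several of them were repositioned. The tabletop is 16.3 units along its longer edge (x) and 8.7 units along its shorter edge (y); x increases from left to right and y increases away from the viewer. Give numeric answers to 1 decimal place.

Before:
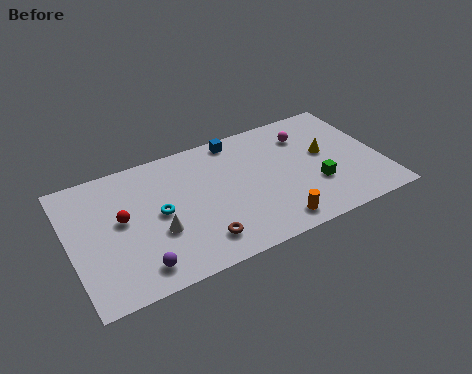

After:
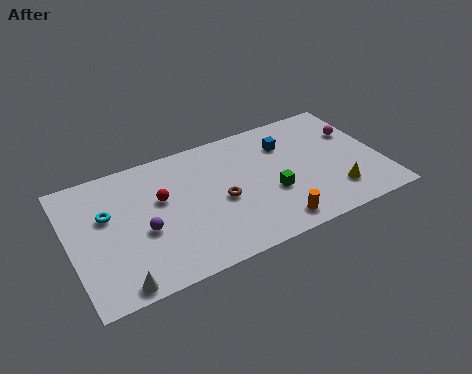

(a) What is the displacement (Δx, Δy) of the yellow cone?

(0.1, -2.9)

From the two frames, the yellow cone sits at roughly (13.5, 4.9) before and (13.6, 2.0) after.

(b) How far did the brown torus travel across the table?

2.6

The brown torus moved from about (6.4, 1.7) to (7.8, 3.9), a distance of √(1.4² + 2.2²) ≈ 2.6.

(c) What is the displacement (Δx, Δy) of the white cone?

(-2.3, -2.4)

The white cone was at about (4.4, 3.2) and moved to about (2.1, 0.8).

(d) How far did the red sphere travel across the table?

2.2

The red sphere was near (2.7, 4.8) before and (4.8, 5.3) after, so it travelled √(2.1² + 0.5²) ≈ 2.2 units.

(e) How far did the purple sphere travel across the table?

2.3

The purple sphere moved from about (3.2, 1.4) to (3.7, 3.6), a distance of √(0.5² + 2.2²) ≈ 2.3.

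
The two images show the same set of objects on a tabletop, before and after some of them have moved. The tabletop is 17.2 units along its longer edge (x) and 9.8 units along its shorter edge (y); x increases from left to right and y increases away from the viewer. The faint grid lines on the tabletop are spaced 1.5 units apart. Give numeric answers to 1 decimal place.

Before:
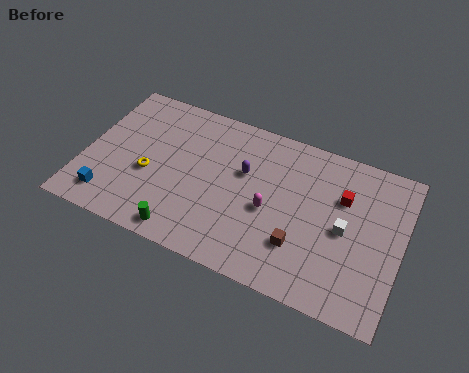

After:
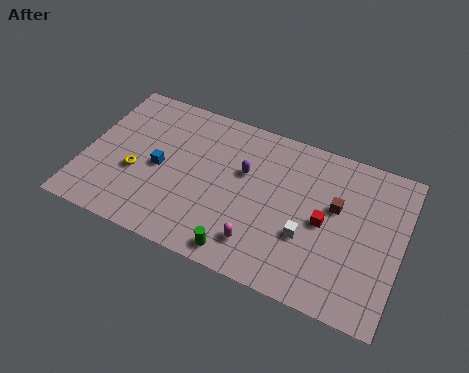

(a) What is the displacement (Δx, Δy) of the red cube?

(-0.8, -1.9)

The red cube started near (13.9, 6.6) and ended near (13.1, 4.7).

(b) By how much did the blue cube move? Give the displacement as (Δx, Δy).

(2.4, 2.9)

The blue cube started near (1.7, 1.7) and ended near (4.1, 4.6).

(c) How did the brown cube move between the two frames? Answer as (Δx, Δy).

(1.6, 3.1)

The brown cube started near (12.0, 2.8) and ended near (13.6, 5.9).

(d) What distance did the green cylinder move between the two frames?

3.1

The green cylinder moved from about (5.9, 1.1) to (9.0, 1.1), a distance of √(3.1² + 0.0²) ≈ 3.1.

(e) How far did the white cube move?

2.2

The white cube was near (14.2, 4.7) before and (12.3, 3.5) after, so it travelled √(1.9² + 1.2²) ≈ 2.2 units.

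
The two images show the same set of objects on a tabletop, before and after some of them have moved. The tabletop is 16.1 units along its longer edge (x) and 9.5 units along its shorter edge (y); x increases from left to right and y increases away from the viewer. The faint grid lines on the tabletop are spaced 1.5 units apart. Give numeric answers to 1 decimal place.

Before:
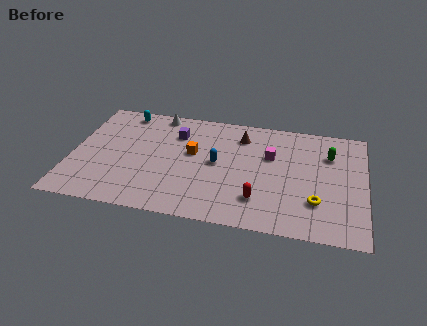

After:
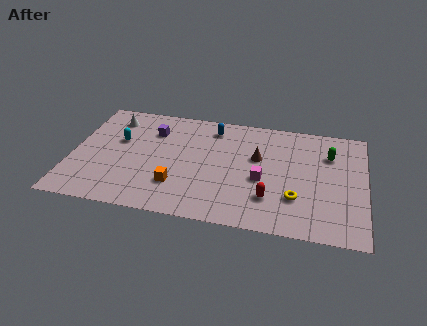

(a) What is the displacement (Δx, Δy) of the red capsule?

(0.6, 0.2)

From the two frames, the red capsule sits at roughly (10.4, 2.3) before and (11.0, 2.5) after.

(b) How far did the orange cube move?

3.0

The orange cube moved from about (6.6, 5.5) to (5.9, 2.6), a distance of √(0.7² + 2.9²) ≈ 3.0.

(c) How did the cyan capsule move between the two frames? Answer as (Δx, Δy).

(-0.1, -2.6)

The cyan capsule was at about (2.6, 8.4) and moved to about (2.5, 5.8).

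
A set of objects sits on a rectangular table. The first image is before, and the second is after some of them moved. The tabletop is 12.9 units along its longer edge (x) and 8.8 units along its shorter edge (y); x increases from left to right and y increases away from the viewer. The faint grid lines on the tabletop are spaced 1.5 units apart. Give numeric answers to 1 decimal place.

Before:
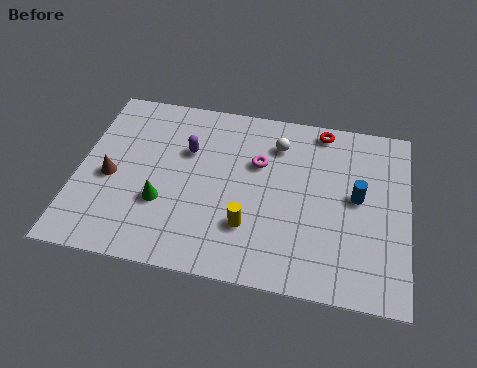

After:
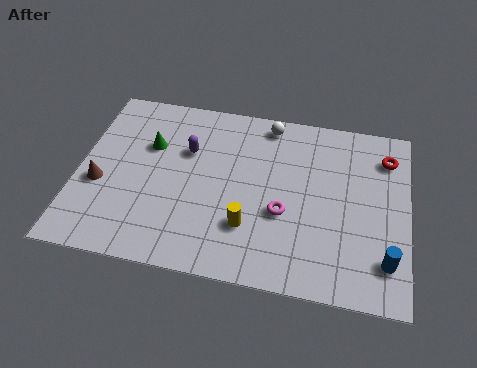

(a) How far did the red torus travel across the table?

2.8

The red torus moved from about (9.4, 7.9) to (12.0, 6.9), a distance of √(2.6² + 1.0²) ≈ 2.8.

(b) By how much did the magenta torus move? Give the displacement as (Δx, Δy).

(1.1, -2.3)

The magenta torus was at about (7.0, 5.7) and moved to about (8.1, 3.4).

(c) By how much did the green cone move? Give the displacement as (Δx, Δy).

(-0.7, 2.8)

The green cone was at about (3.4, 3.0) and moved to about (2.7, 5.8).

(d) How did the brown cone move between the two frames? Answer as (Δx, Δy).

(-0.4, -0.4)

The brown cone started near (1.3, 3.9) and ended near (0.9, 3.5).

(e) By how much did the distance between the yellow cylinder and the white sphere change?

+0.9

Before: roughly 4.4 units apart; after: 5.3. That's 0.9 units further apart.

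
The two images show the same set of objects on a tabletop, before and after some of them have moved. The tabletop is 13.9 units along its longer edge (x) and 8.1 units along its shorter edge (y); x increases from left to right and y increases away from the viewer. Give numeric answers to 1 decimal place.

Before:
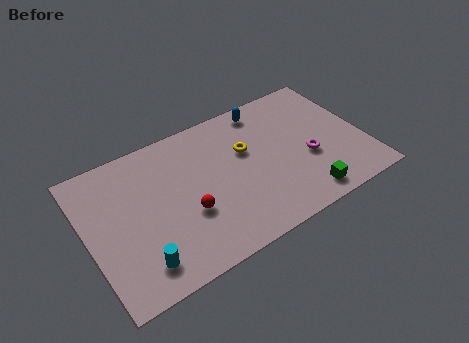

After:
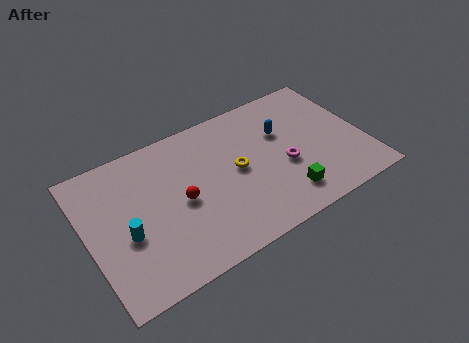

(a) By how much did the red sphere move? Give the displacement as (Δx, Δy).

(-0.2, 0.8)

The red sphere started near (4.8, 3.0) and ended near (4.6, 3.8).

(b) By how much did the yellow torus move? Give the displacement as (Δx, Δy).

(-0.6, -0.9)

The yellow torus was at about (8.1, 5.1) and moved to about (7.5, 4.2).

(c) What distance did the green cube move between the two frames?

1.0

The green cube moved from about (10.4, 1.1) to (9.5, 1.6), a distance of √(0.9² + 0.5²) ≈ 1.0.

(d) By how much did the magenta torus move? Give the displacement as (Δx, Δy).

(-1.2, 0.1)

From the two frames, the magenta torus sits at roughly (11.0, 3.2) before and (9.8, 3.3) after.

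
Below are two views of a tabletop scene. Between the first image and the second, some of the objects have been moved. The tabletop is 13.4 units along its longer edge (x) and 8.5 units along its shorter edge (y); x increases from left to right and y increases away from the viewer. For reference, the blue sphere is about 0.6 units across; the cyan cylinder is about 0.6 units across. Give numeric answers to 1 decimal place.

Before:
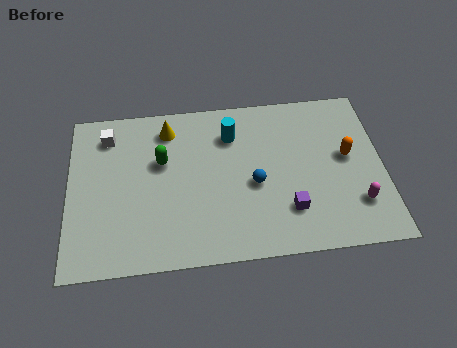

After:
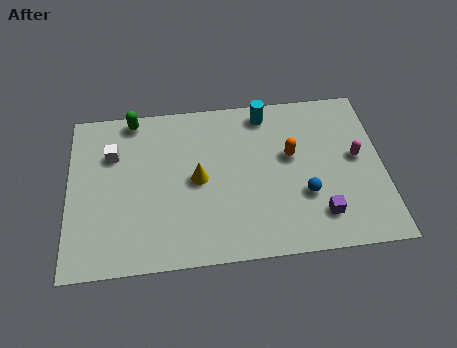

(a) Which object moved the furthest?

the yellow cone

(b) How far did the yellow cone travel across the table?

3.0

From (4.3, 7.0) to (5.5, 4.2), the yellow cone covered √(1.2² + 2.8²) ≈ 3.0 units.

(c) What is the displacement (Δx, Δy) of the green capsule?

(-1.2, 2.4)

The green capsule started near (4.0, 5.3) and ended near (2.8, 7.7).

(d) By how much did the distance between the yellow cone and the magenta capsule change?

-2.4

Before: roughly 9.2 units apart; after: 6.8. That's 2.4 units closer together.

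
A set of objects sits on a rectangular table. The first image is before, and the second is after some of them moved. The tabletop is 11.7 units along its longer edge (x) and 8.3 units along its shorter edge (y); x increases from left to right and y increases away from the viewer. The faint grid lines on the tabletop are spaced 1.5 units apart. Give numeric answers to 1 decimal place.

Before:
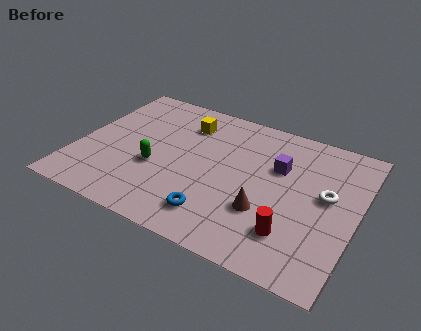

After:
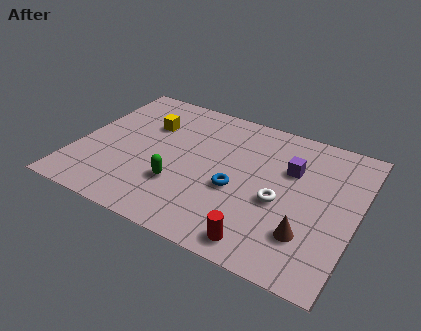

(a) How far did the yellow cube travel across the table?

1.7

The yellow cube was near (4.2, 6.4) before and (2.7, 5.7) after, so it travelled √(1.5² + 0.7²) ≈ 1.7 units.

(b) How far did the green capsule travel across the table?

1.3

The green capsule was near (3.4, 3.2) before and (4.5, 2.6) after, so it travelled √(1.1² + 0.6²) ≈ 1.3 units.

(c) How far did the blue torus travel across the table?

1.9

The blue torus moved from about (6.2, 1.6) to (6.8, 3.4), a distance of √(0.6² + 1.8²) ≈ 1.9.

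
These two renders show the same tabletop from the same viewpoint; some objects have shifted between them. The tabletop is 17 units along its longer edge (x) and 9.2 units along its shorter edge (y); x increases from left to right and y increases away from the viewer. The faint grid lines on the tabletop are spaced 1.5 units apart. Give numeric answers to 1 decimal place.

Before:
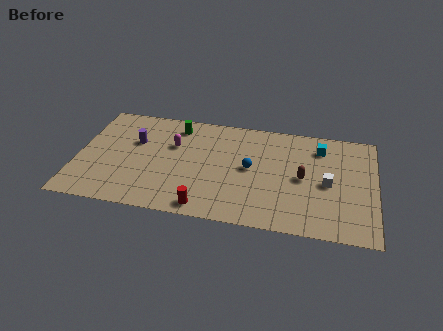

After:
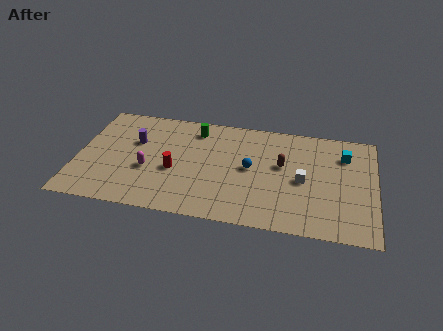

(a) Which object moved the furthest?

the red cylinder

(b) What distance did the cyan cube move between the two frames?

1.5

The cyan cube was near (13.8, 7.3) before and (15.2, 6.9) after, so it travelled √(1.4² + 0.4²) ≈ 1.5 units.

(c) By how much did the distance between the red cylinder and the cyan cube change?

+1.2

The distance was about 8.9 in the first image and 10.1 in the second, so they moved 1.2 units further apart.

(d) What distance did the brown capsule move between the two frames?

1.5

The brown capsule was near (12.9, 4.5) before and (11.7, 5.4) after, so it travelled √(1.2² + 0.9²) ≈ 1.5 units.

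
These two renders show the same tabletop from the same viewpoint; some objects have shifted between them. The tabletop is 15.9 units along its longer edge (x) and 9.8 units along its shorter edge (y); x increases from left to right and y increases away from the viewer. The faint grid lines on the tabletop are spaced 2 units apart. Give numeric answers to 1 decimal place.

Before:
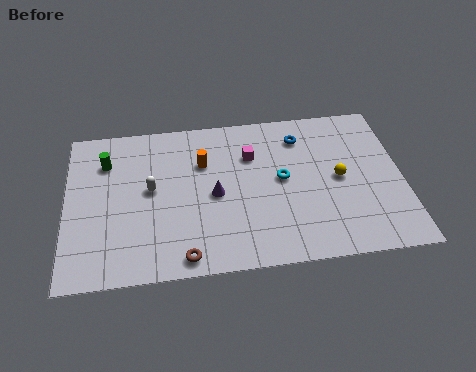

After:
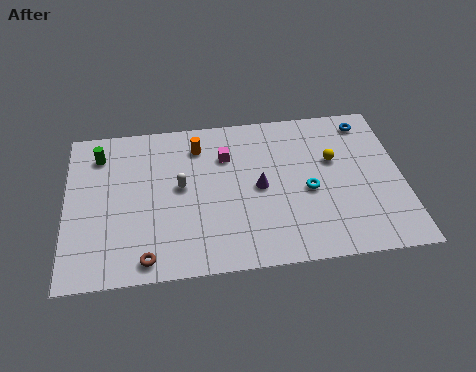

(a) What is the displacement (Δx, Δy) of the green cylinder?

(-0.3, 0.5)

The green cylinder was at about (1.9, 7.3) and moved to about (1.6, 7.8).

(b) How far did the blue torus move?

3.3

The blue torus moved from about (11.2, 7.8) to (14.4, 8.4), a distance of √(3.2² + 0.6²) ≈ 3.3.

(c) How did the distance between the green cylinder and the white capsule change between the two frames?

+1.6

Before: roughly 2.9 units apart; after: 4.5. That's 1.6 units further apart.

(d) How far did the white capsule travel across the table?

1.4

The white capsule moved from about (4.0, 5.3) to (5.4, 5.3), a distance of √(1.4² + 0.0²) ≈ 1.4.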